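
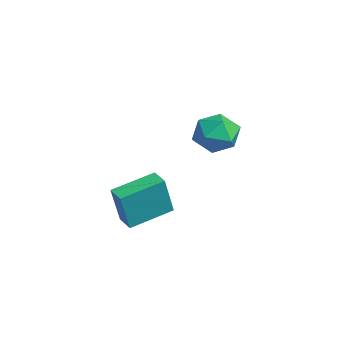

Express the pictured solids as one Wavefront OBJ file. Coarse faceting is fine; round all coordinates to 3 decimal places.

v -2.423 4.093 -1.682
v -1.328 4.017 -2.261
v -1.952 2.483 -0.579
v -0.857 2.407 -1.158
v -1.085 3.349 -0.383
v -1.377 4.344 -1.065
v -1.903 2.156 -1.775
v -2.195 3.151 -2.457
v -1.007 2.82 -2.318
v -0.501 3.557 -1.458
v -2.779 2.943 -1.382
v -2.273 3.68 -0.522
v 2.361 -2.647 -3.834
v 2.643 -3.146 -1.772
v 2.044 -0.551 -3.284
v 2.327 -1.05 -1.222
v 3.253 -2.49 -3.918
v 3.536 -2.989 -1.856
v 2.937 -0.394 -3.368
v 3.219 -0.893 -1.306
f 1 12 6
f 1 6 2
f 1 2 8
f 1 8 11
f 1 11 12
f 2 6 10
f 6 12 5
f 12 11 3
f 11 8 7
f 8 2 9
f 4 10 5
f 4 5 3
f 4 3 7
f 4 7 9
f 4 9 10
f 5 10 6
f 3 5 12
f 7 3 11
f 9 7 8
f 10 9 2
f 14 16 13
f 17 14 13
f 13 16 15
f 15 17 13
f 14 20 16
f 18 14 17
f 18 20 14
f 16 20 15
f 19 17 15
f 15 20 19
f 19 18 17
f 20 18 19



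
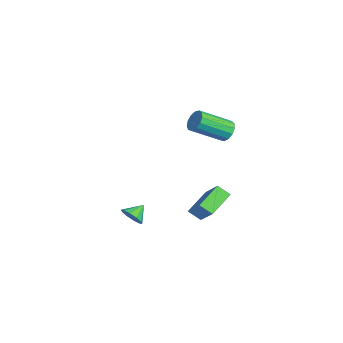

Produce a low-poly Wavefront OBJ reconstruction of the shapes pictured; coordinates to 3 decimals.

v -2.214 2.71 3.226
v -1.721 2.489 2.735
v -1.432 0.67 3.843
v -1.926 0.89 4.334
v -1.513 2.698 3.023
v -1.224 0.878 4.131
v -1.528 2.91 3.375
v -1.24 1.09 4.483
v -1.761 3.058 3.68
v -1.472 1.239 4.788
v -2.138 3.096 3.841
v -1.849 1.277 4.949
v -2.539 3.012 3.806
v -2.25 1.192 4.914
v -2.837 2.831 3.587
v -2.548 1.011 4.695
v -2.937 2.612 3.254
v -2.649 0.792 4.362
v -2.808 2.424 2.912
v -2.519 0.605 4.02
v -2.49 2.327 2.669
v -2.202 0.507 3.777
v -2.085 2.351 2.603
v -1.796 0.532 3.711
v -3.241 0.713 -3.692
v -4.344 1.871 -2.888
v -2.925 1.401 -4.249
v -4.028 2.559 -3.445
v -1.752 1.161 -2.295
v -2.855 2.319 -1.491
v -1.436 1.849 -2.852
v -2.539 3.007 -2.048
v -1.541 -2.608 -2.81
v -0.955 -2.144 -2.875
v -2.059 -1.872 -2.23
v -1.241 -2.064 -3.231
v -1.642 -2.193 -3.426
v -2.004 -2.479 -3.386
v -2.189 -2.815 -3.126
v -2.127 -3.072 -2.745
v -1.841 -3.151 -2.388
v -1.44 -3.023 -2.193
v -1.078 -2.736 -2.233
v -0.893 -2.4 -2.494
f 2 1 5
f 2 5 3
f 3 5 6
f 3 6 4
f 5 1 7
f 5 7 6
f 6 7 8
f 6 8 4
f 7 1 9
f 7 9 8
f 8 9 10
f 8 10 4
f 9 1 11
f 9 11 10
f 10 11 12
f 10 12 4
f 11 1 13
f 11 13 12
f 12 13 14
f 12 14 4
f 13 1 15
f 13 15 14
f 14 15 16
f 14 16 4
f 15 1 17
f 15 17 16
f 16 17 18
f 16 18 4
f 17 1 19
f 17 19 18
f 18 19 20
f 18 20 4
f 19 1 21
f 19 21 20
f 20 21 22
f 20 22 4
f 21 1 23
f 21 23 22
f 22 23 24
f 22 24 4
f 23 1 2
f 23 2 24
f 24 2 3
f 24 3 4
f 26 28 25
f 29 26 25
f 25 28 27
f 27 29 25
f 26 32 28
f 30 26 29
f 30 32 26
f 28 32 27
f 31 29 27
f 27 32 31
f 31 30 29
f 32 30 31
f 34 33 36
f 34 36 35
f 36 33 37
f 36 37 35
f 37 33 38
f 37 38 35
f 38 33 39
f 38 39 35
f 39 33 40
f 39 40 35
f 40 33 41
f 40 41 35
f 41 33 42
f 41 42 35
f 42 33 43
f 42 43 35
f 43 33 44
f 43 44 35
f 44 33 34
f 44 34 35



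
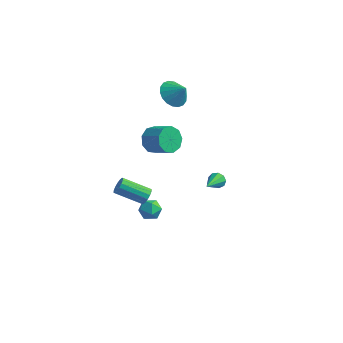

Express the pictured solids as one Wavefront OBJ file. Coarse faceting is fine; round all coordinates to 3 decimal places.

v -0.538 0.047 0.913
v -0.171 -0.233 0.141
v 1.045 -0.387 0.774
v 0.678 -0.107 1.547
v -0.119 0.378 0.189
v 1.098 0.224 0.823
v -0.262 0.835 0.576
v 0.954 0.681 1.21
v -0.535 0.923 1.121
v 0.681 0.768 1.755
v -0.809 0.601 1.569
v 0.407 0.447 2.202
v -0.957 0.02 1.709
v 0.26 -0.134 2.343
v -0.908 -0.548 1.478
v 0.308 -0.703 2.111
v -0.686 -0.838 0.982
v 0.53 -0.992 1.615
v -0.395 -0.713 0.454
v 0.821 -0.868 1.087
v -1.66 3.932 1.846
v -1.05 3.489 1.236
v -0.82 3.948 2.674
v -0.979 3.907 1.156
v -1.043 4.33 1.212
v -1.229 4.674 1.394
v -1.501 4.871 1.666
v -1.804 4.883 1.973
v -2.079 4.705 2.255
v -2.27 4.375 2.456
v -2.341 3.957 2.536
v -2.277 3.534 2.479
v -2.091 3.189 2.297
v -1.819 2.992 2.026
v -1.516 2.981 1.719
v -1.241 3.158 1.437
v 1.153 -3.256 -0.886
v 1.477 -3.435 -0.48
v 0.091 -4.102 0.333
v -0.233 -3.924 -0.074
v 1.398 -3.173 -0.401
v 0.012 -3.841 0.412
v 1.252 -2.934 -0.452
v -0.134 -3.601 0.361
v 1.08 -2.781 -0.62
v -0.306 -3.448 0.193
v 0.928 -2.755 -0.859
v -0.458 -3.423 -0.046
v 0.836 -2.864 -1.105
v -0.55 -3.531 -0.292
v 0.829 -3.078 -1.293
v -0.557 -3.745 -0.48
v 0.908 -3.339 -1.372
v -0.478 -4.007 -0.559
v 1.054 -3.579 -1.321
v -0.332 -4.246 -0.508
v 1.226 -3.732 -1.153
v -0.16 -4.399 -0.34
v 1.378 -3.757 -0.914
v -0.008 -4.425 -0.101
v 1.47 -3.649 -0.668
v 0.084 -4.316 0.145
v 3.503 0.193 -0.927
v 3.723 0.04 -1.384
v 3.697 -1.233 -0.353
v 3.978 0.165 -1.159
v 4.011 0.304 -0.825
v 3.806 0.391 -0.539
v 3.459 0.385 -0.435
v 3.132 0.29 -0.56
v 2.979 0.15 -0.857
v 3.071 0.03 -1.187
v 3.365 -0.014 -1.395
v -0.428 -1.216 -3.476
v 0.136 -0.731 -3.545
v 0.064 -1.909 -4.335
v 0.628 -1.424 -4.404
v 0.563 -1.835 -3.784
v 0.259 -1.407 -3.254
v -0.059 -1.233 -4.626
v -0.363 -0.805 -4.096
v 0.364 -0.741 -4.256
v 0.748 -1.114 -3.735
v -0.548 -1.526 -4.145
v -0.164 -1.899 -3.624
f 2 1 5
f 2 5 3
f 3 5 6
f 3 6 4
f 5 1 7
f 5 7 6
f 6 7 8
f 6 8 4
f 7 1 9
f 7 9 8
f 8 9 10
f 8 10 4
f 9 1 11
f 9 11 10
f 10 11 12
f 10 12 4
f 11 1 13
f 11 13 12
f 12 13 14
f 12 14 4
f 13 1 15
f 13 15 14
f 14 15 16
f 14 16 4
f 15 1 17
f 15 17 16
f 16 17 18
f 16 18 4
f 17 1 19
f 17 19 18
f 18 19 20
f 18 20 4
f 19 1 2
f 19 2 20
f 20 2 3
f 20 3 4
f 22 21 24
f 22 24 23
f 24 21 25
f 24 25 23
f 25 21 26
f 25 26 23
f 26 21 27
f 26 27 23
f 27 21 28
f 27 28 23
f 28 21 29
f 28 29 23
f 29 21 30
f 29 30 23
f 30 21 31
f 30 31 23
f 31 21 32
f 31 32 23
f 32 21 33
f 32 33 23
f 33 21 34
f 33 34 23
f 34 21 35
f 34 35 23
f 35 21 36
f 35 36 23
f 36 21 22
f 36 22 23
f 38 37 41
f 38 41 39
f 39 41 42
f 39 42 40
f 41 37 43
f 41 43 42
f 42 43 44
f 42 44 40
f 43 37 45
f 43 45 44
f 44 45 46
f 44 46 40
f 45 37 47
f 45 47 46
f 46 47 48
f 46 48 40
f 47 37 49
f 47 49 48
f 48 49 50
f 48 50 40
f 49 37 51
f 49 51 50
f 50 51 52
f 50 52 40
f 51 37 53
f 51 53 52
f 52 53 54
f 52 54 40
f 53 37 55
f 53 55 54
f 54 55 56
f 54 56 40
f 55 37 57
f 55 57 56
f 56 57 58
f 56 58 40
f 57 37 59
f 57 59 58
f 58 59 60
f 58 60 40
f 59 37 61
f 59 61 60
f 60 61 62
f 60 62 40
f 61 37 38
f 61 38 62
f 62 38 39
f 62 39 40
f 64 63 66
f 64 66 65
f 66 63 67
f 66 67 65
f 67 63 68
f 67 68 65
f 68 63 69
f 68 69 65
f 69 63 70
f 69 70 65
f 70 63 71
f 70 71 65
f 71 63 72
f 71 72 65
f 72 63 73
f 72 73 65
f 73 63 64
f 73 64 65
f 74 85 79
f 74 79 75
f 74 75 81
f 74 81 84
f 74 84 85
f 75 79 83
f 79 85 78
f 85 84 76
f 84 81 80
f 81 75 82
f 77 83 78
f 77 78 76
f 77 76 80
f 77 80 82
f 77 82 83
f 78 83 79
f 76 78 85
f 80 76 84
f 82 80 81
f 83 82 75



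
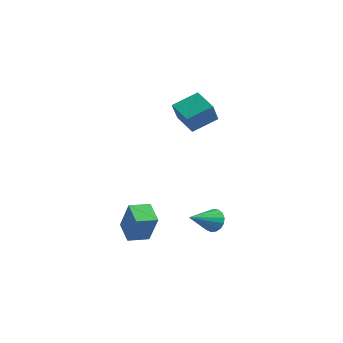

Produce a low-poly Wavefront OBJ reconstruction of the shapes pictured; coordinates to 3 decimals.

v 3.787 1.916 -4.289
v 4.257 1.695 -4.884
v 3.833 0.184 -3.611
v 4.498 1.807 -4.615
v 4.576 1.943 -4.272
v 4.474 2.074 -3.932
v 4.214 2.168 -3.674
v 3.856 2.204 -3.557
v 3.483 2.174 -3.607
v 3.179 2.085 -3.814
v 3.014 1.958 -4.129
v 3.027 1.82 -4.481
v 3.213 1.705 -4.789
v 3.531 1.637 -4.983
v 3.908 1.634 -5.017
v 2.227 -2.628 -5.047
v 1.094 -2.217 -4.355
v 2.598 -1.479 -5.123
v 1.465 -1.068 -4.431
v 3.215 -2.832 -3.309
v 2.082 -2.421 -2.617
v 3.586 -1.683 -3.385
v 2.453 -1.272 -2.693
v -0.83 3.313 1.719
v -0.334 4.729 2.496
v 0.53 3.218 1.024
v 1.026 4.634 1.8
v -0.266 2.446 2.94
v 0.23 3.862 3.716
v 1.094 2.351 2.244
v 1.59 3.767 3.021
f 2 1 4
f 2 4 3
f 4 1 5
f 4 5 3
f 5 1 6
f 5 6 3
f 6 1 7
f 6 7 3
f 7 1 8
f 7 8 3
f 8 1 9
f 8 9 3
f 9 1 10
f 9 10 3
f 10 1 11
f 10 11 3
f 11 1 12
f 11 12 3
f 12 1 13
f 12 13 3
f 13 1 14
f 13 14 3
f 14 1 15
f 14 15 3
f 15 1 2
f 15 2 3
f 17 19 16
f 20 17 16
f 16 19 18
f 18 20 16
f 17 23 19
f 21 17 20
f 21 23 17
f 19 23 18
f 22 20 18
f 18 23 22
f 22 21 20
f 23 21 22
f 25 27 24
f 28 25 24
f 24 27 26
f 26 28 24
f 25 31 27
f 29 25 28
f 29 31 25
f 27 31 26
f 30 28 26
f 26 31 30
f 30 29 28
f 31 29 30



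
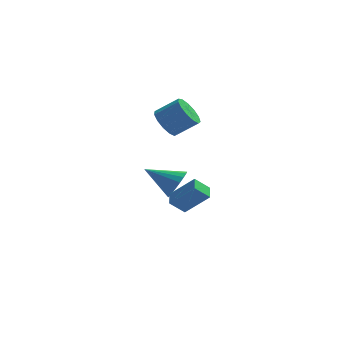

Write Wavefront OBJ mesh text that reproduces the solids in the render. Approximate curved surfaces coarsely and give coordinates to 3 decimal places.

v -2.728 1.964 1.681
v -2.238 1.467 1.066
v -1.062 1.539 1.945
v -1.552 2.036 2.559
v -2.172 1.97 0.935
v -0.995 2.042 1.814
v -2.282 2.471 1.042
v -1.105 2.543 1.92
v -2.533 2.811 1.35
v -1.357 2.883 2.229
v -2.847 2.883 1.764
v -1.671 2.955 2.643
v -3.123 2.662 2.151
v -1.947 2.734 3.03
v -3.273 2.22 2.389
v -2.097 2.292 3.268
v -3.251 1.697 2.402
v -2.075 1.769 3.281
v -3.062 1.258 2.186
v -1.886 1.33 3.064
v -2.768 1.044 1.809
v -1.592 1.116 2.688
v -2.461 1.122 1.392
v -1.284 1.194 2.27
v -2.212 3.355 -3.354
v -1.877 2.905 -2.587
v -3.928 3.625 -2.446
v -1.774 3.308 -2.512
v -1.758 3.721 -2.604
v -1.831 4.061 -2.844
v -1.98 4.261 -3.185
v -2.175 4.282 -3.56
v -2.378 4.119 -3.894
v -2.547 3.805 -4.121
v -2.65 3.402 -4.196
v -2.666 2.99 -4.104
v -2.593 2.65 -3.864
v -2.444 2.449 -3.523
v -2.249 2.429 -3.148
v -2.046 2.591 -2.814
v -2.117 -3.678 -0.91
v -0.931 -3.893 0.261
v -2.162 -2.872 -0.716
v -0.977 -3.088 0.455
v -1.403 -3.472 -1.595
v -0.218 -3.688 -0.424
v -1.449 -2.667 -1.401
v -0.263 -2.882 -0.23
f 2 1 5
f 2 5 3
f 3 5 6
f 3 6 4
f 5 1 7
f 5 7 6
f 6 7 8
f 6 8 4
f 7 1 9
f 7 9 8
f 8 9 10
f 8 10 4
f 9 1 11
f 9 11 10
f 10 11 12
f 10 12 4
f 11 1 13
f 11 13 12
f 12 13 14
f 12 14 4
f 13 1 15
f 13 15 14
f 14 15 16
f 14 16 4
f 15 1 17
f 15 17 16
f 16 17 18
f 16 18 4
f 17 1 19
f 17 19 18
f 18 19 20
f 18 20 4
f 19 1 21
f 19 21 20
f 20 21 22
f 20 22 4
f 21 1 23
f 21 23 22
f 22 23 24
f 22 24 4
f 23 1 2
f 23 2 24
f 24 2 3
f 24 3 4
f 26 25 28
f 26 28 27
f 28 25 29
f 28 29 27
f 29 25 30
f 29 30 27
f 30 25 31
f 30 31 27
f 31 25 32
f 31 32 27
f 32 25 33
f 32 33 27
f 33 25 34
f 33 34 27
f 34 25 35
f 34 35 27
f 35 25 36
f 35 36 27
f 36 25 37
f 36 37 27
f 37 25 38
f 37 38 27
f 38 25 39
f 38 39 27
f 39 25 40
f 39 40 27
f 40 25 26
f 40 26 27
f 42 44 41
f 45 42 41
f 41 44 43
f 43 45 41
f 42 48 44
f 46 42 45
f 46 48 42
f 44 48 43
f 47 45 43
f 43 48 47
f 47 46 45
f 48 46 47



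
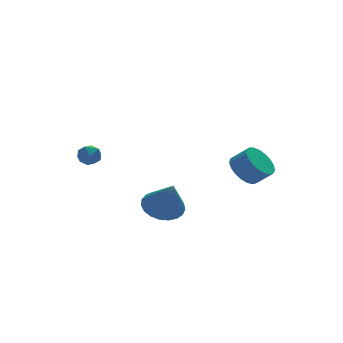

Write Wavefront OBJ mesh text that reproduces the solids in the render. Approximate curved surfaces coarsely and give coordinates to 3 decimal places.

v -1.898 -1.885 -1.499
v -1.194 -2.527 -1.915
v -1.782 -2.855 0.199
v -0.944 -2.214 -1.753
v -0.86 -1.843 -1.546
v -0.955 -1.48 -1.332
v -1.213 -1.186 -1.147
v -1.589 -1.013 -1.022
v -2.019 -0.991 -0.981
v -2.428 -1.124 -1.028
v -2.745 -1.388 -1.158
v -2.916 -1.738 -1.346
v -2.911 -2.113 -1.561
v -2.73 -2.449 -1.765
v -2.406 -2.687 -1.923
v -1.994 -2.786 -2.008
v -1.565 -2.73 -2.005
v -3.288 3.96 0.193
v -2.896 3.664 -0.298
v -4.184 3.396 -0.182
v -3.792 3.1 -0.673
v -3.697 2.933 -0.006
v -3.144 3.281 0.226
v -3.936 3.779 -0.706
v -3.383 4.127 -0.474
v -3.297 3.552 -0.853
v -3.15 3.03 -0.421
v -3.93 4.03 -0.059
v -3.783 3.508 0.373
v 2.31 -1.428 -0.16
v 2.726 -1.93 -0.851
v 3.346 -2.434 -0.11
v 2.93 -1.932 0.58
v 2.959 -1.612 -0.829
v 3.579 -2.116 -0.089
v 3.079 -1.262 -0.692
v 3.7 -1.766 0.049
v 3.067 -0.94 -0.463
v 3.687 -1.444 0.278
v 2.923 -0.703 -0.181
v 3.544 -1.207 0.559
v 2.674 -0.591 0.104
v 3.295 -1.095 0.845
v 2.361 -0.624 0.343
v 2.982 -1.128 1.084
v 2.04 -0.796 0.496
v 2.661 -1.3 1.236
v 1.765 -1.077 0.535
v 2.386 -1.581 1.275
v 1.585 -1.419 0.453
v 2.205 -1.923 1.194
v 1.529 -1.762 0.266
v 2.15 -2.266 1.007
v 1.609 -2.048 0.005
v 2.23 -2.552 0.746
v 1.81 -2.226 -0.285
v 2.431 -2.73 0.456
v 2.097 -2.266 -0.553
v 2.718 -2.771 0.188
v 2.421 -2.162 -0.753
v 3.042 -2.666 -0.013
f 2 1 4
f 2 4 3
f 4 1 5
f 4 5 3
f 5 1 6
f 5 6 3
f 6 1 7
f 6 7 3
f 7 1 8
f 7 8 3
f 8 1 9
f 8 9 3
f 9 1 10
f 9 10 3
f 10 1 11
f 10 11 3
f 11 1 12
f 11 12 3
f 12 1 13
f 12 13 3
f 13 1 14
f 13 14 3
f 14 1 15
f 14 15 3
f 15 1 16
f 15 16 3
f 16 1 17
f 16 17 3
f 17 1 2
f 17 2 3
f 18 29 23
f 18 23 19
f 18 19 25
f 18 25 28
f 18 28 29
f 19 23 27
f 23 29 22
f 29 28 20
f 28 25 24
f 25 19 26
f 21 27 22
f 21 22 20
f 21 20 24
f 21 24 26
f 21 26 27
f 22 27 23
f 20 22 29
f 24 20 28
f 26 24 25
f 27 26 19
f 31 30 34
f 31 34 32
f 32 34 35
f 32 35 33
f 34 30 36
f 34 36 35
f 35 36 37
f 35 37 33
f 36 30 38
f 36 38 37
f 37 38 39
f 37 39 33
f 38 30 40
f 38 40 39
f 39 40 41
f 39 41 33
f 40 30 42
f 40 42 41
f 41 42 43
f 41 43 33
f 42 30 44
f 42 44 43
f 43 44 45
f 43 45 33
f 44 30 46
f 44 46 45
f 45 46 47
f 45 47 33
f 46 30 48
f 46 48 47
f 47 48 49
f 47 49 33
f 48 30 50
f 48 50 49
f 49 50 51
f 49 51 33
f 50 30 52
f 50 52 51
f 51 52 53
f 51 53 33
f 52 30 54
f 52 54 53
f 53 54 55
f 53 55 33
f 54 30 56
f 54 56 55
f 55 56 57
f 55 57 33
f 56 30 58
f 56 58 57
f 57 58 59
f 57 59 33
f 58 30 60
f 58 60 59
f 59 60 61
f 59 61 33
f 60 30 31
f 60 31 61
f 61 31 32
f 61 32 33



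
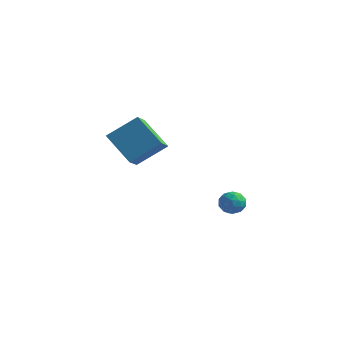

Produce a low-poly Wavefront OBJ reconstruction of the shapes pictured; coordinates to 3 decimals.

v -3.844 -2.099 3.012
v -3.572 -3.151 3.688
v -2.745 -1.131 4.076
v -2.473 -2.184 4.751
v -2.367 -2.476 1.829
v -2.095 -3.529 2.504
v -1.268 -1.509 2.892
v -0.996 -2.561 3.568
v -0.419 3.266 -2.868
v 0.043 3.418 -2.33
v -0.443 2.142 -2.53
v 0.019 2.294 -1.992
v -0.66 2.549 -1.97
v -0.645 3.243 -2.179
v 0.245 2.317 -2.681
v 0.26 3.011 -2.89
v 0.453 2.831 -2.214
v -0.106 2.975 -1.775
v -0.294 2.585 -3.085
v -0.853 2.729 -2.646
v -0.186 3.441 -2.628
v -0.214 2.119 -2.232
v -0.613 2.269 -2.219
v -0.341 2.358 -1.902
v -0.591 3.338 -2.54
v -0.319 3.427 -2.223
v -0.732 2.916 -2.012
v -0.081 2.133 -2.637
v 0.191 2.222 -2.32
v -0.059 3.202 -2.958
v 0.213 3.291 -2.641
v 0.332 2.644 -2.848
v 0.327 3.185 -2.244
v 0.313 2.525 -2.046
v 0.446 2.538 -2.451
v 0.454 2.946 -2.573
v -0.002 3.27 -1.986
v -0.016 2.609 -1.788
v -0.415 2.758 -1.775
v -0.406 3.167 -1.897
v 0.239 2.925 -1.918
v -0.384 2.951 -3.072
v -0.398 2.29 -2.874
v 0.006 2.393 -2.963
v 0.015 2.802 -3.085
v -0.713 3.035 -2.814
v -0.727 2.375 -2.616
v -0.854 2.614 -2.287
v -0.846 3.022 -2.409
v -0.639 2.635 -2.942
f 2 4 1
f 5 2 1
f 1 4 3
f 3 5 1
f 2 8 4
f 6 2 5
f 6 8 2
f 4 8 3
f 7 5 3
f 3 8 7
f 7 6 5
f 8 6 7
f 9 46 25
f 46 20 49
f 25 49 14
f 46 49 25
f 9 25 21
f 25 14 26
f 21 26 10
f 25 26 21
f 9 21 30
f 21 10 31
f 30 31 16
f 21 31 30
f 9 30 42
f 30 16 45
f 42 45 19
f 30 45 42
f 9 42 46
f 42 19 50
f 46 50 20
f 42 50 46
f 10 26 37
f 26 14 40
f 37 40 18
f 26 40 37
f 14 49 27
f 49 20 48
f 27 48 13
f 49 48 27
f 20 50 47
f 50 19 43
f 47 43 11
f 50 43 47
f 19 45 44
f 45 16 32
f 44 32 15
f 45 32 44
f 16 31 36
f 31 10 33
f 36 33 17
f 31 33 36
f 12 38 24
f 38 18 39
f 24 39 13
f 38 39 24
f 12 24 22
f 24 13 23
f 22 23 11
f 24 23 22
f 12 22 29
f 22 11 28
f 29 28 15
f 22 28 29
f 12 29 34
f 29 15 35
f 34 35 17
f 29 35 34
f 12 34 38
f 34 17 41
f 38 41 18
f 34 41 38
f 13 39 27
f 39 18 40
f 27 40 14
f 39 40 27
f 11 23 47
f 23 13 48
f 47 48 20
f 23 48 47
f 15 28 44
f 28 11 43
f 44 43 19
f 28 43 44
f 17 35 36
f 35 15 32
f 36 32 16
f 35 32 36
f 18 41 37
f 41 17 33
f 37 33 10
f 41 33 37



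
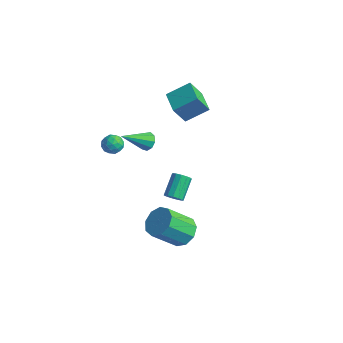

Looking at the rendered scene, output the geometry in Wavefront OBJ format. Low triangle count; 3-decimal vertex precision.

v -3.476 1.419 2.736
v -3.74 0.718 4.024
v -2.706 2.548 3.508
v -2.969 1.847 4.796
v -2.231 0.673 2.584
v -2.494 -0.028 3.872
v -1.46 1.802 3.356
v -1.724 1.101 4.644
v -0.229 -2.431 -0.784
v 0.233 -2.136 -0.941
v -0.189 -1.014 -0.073
v -0.651 -1.309 0.084
v 0.002 -2.061 -1.151
v -0.42 -0.939 -0.283
v -0.303 -2.103 -1.244
v -0.724 -0.981 -0.376
v -0.584 -2.249 -1.191
v -1.005 -1.127 -0.324
v -0.752 -2.453 -1.009
v -1.174 -1.331 -0.142
v -0.755 -2.65 -0.756
v -1.176 -1.528 0.112
v -0.59 -2.778 -0.511
v -1.012 -1.655 0.357
v -0.311 -2.795 -0.353
v -0.733 -1.673 0.515
v -0.006 -2.697 -0.332
v -0.428 -1.574 0.536
v 0.228 -2.514 -0.454
v -0.193 -1.392 0.414
v 0.317 -2.306 -0.681
v -0.104 -1.183 0.187
v -1.998 -2.594 3.24
v -1.669 -2.979 2.9
v -2.542 -4.066 4.38
v -1.435 -2.825 3.209
v -1.464 -2.564 3.533
v -1.744 -2.316 3.719
v -2.142 -2.199 3.681
v -2.473 -2.266 3.437
v -2.582 -2.487 3.1
v -2.418 -2.758 2.828
v -2.057 -2.952 2.749
v 0.276 -2.196 -3.775
v 0.933 -1.809 -3.144
v 0.262 -3.096 -1.654
v -0.396 -3.484 -2.285
v 0.349 -1.466 -3.111
v -0.322 -2.753 -1.621
v -0.268 -1.465 -3.388
v -0.939 -2.752 -1.898
v -0.632 -1.806 -3.846
v -1.303 -3.094 -2.357
v -0.57 -2.33 -4.271
v -1.241 -3.617 -2.782
v -0.113 -2.791 -4.464
v -0.784 -4.078 -2.974
v 0.526 -2.974 -4.334
v -0.145 -4.261 -2.844
v 1.048 -2.793 -3.943
v 0.376 -4.08 -2.453
v 1.208 -2.333 -3.473
v 0.537 -3.62 -1.983
v -3.894 -3.534 3.133
v -3.474 -3.346 2.656
v -3.306 -4.414 3.304
v -2.886 -4.226 2.827
v -2.916 -3.886 3.395
v -3.279 -3.342 3.289
v -3.501 -4.418 2.671
v -3.864 -3.874 2.565
v -3.231 -3.893 2.37
v -2.87 -3.564 2.818
v -3.91 -4.196 3.142
v -3.549 -3.867 3.59
v -3.735 -3.363 2.879
v -3.045 -4.397 3.081
v -3.062 -4.197 3.414
v -2.815 -4.087 3.134
v -3.621 -3.36 3.252
v -3.374 -3.25 2.971
v -3.046 -3.568 3.405
v -3.406 -4.51 2.989
v -3.159 -4.4 2.708
v -3.965 -3.673 2.826
v -3.718 -3.563 2.546
v -3.734 -4.192 2.555
v -3.346 -3.574 2.431
v -3.001 -4.091 2.532
v -3.362 -4.203 2.44
v -3.576 -3.884 2.378
v -3.133 -3.381 2.694
v -2.788 -3.898 2.795
v -2.805 -3.698 3.128
v -3.019 -3.378 3.066
v -2.991 -3.702 2.526
v -3.992 -3.862 3.165
v -3.647 -4.379 3.266
v -3.761 -4.382 2.894
v -3.975 -4.062 2.832
v -3.779 -3.669 3.428
v -3.434 -4.186 3.529
v -3.204 -3.876 3.582
v -3.418 -3.557 3.52
v -3.789 -4.058 3.434
f 2 4 1
f 5 2 1
f 1 4 3
f 3 5 1
f 2 8 4
f 6 2 5
f 6 8 2
f 4 8 3
f 7 5 3
f 3 8 7
f 7 6 5
f 8 6 7
f 10 9 13
f 10 13 11
f 11 13 14
f 11 14 12
f 13 9 15
f 13 15 14
f 14 15 16
f 14 16 12
f 15 9 17
f 15 17 16
f 16 17 18
f 16 18 12
f 17 9 19
f 17 19 18
f 18 19 20
f 18 20 12
f 19 9 21
f 19 21 20
f 20 21 22
f 20 22 12
f 21 9 23
f 21 23 22
f 22 23 24
f 22 24 12
f 23 9 25
f 23 25 24
f 24 25 26
f 24 26 12
f 25 9 27
f 25 27 26
f 26 27 28
f 26 28 12
f 27 9 29
f 27 29 28
f 28 29 30
f 28 30 12
f 29 9 31
f 29 31 30
f 30 31 32
f 30 32 12
f 31 9 10
f 31 10 32
f 32 10 11
f 32 11 12
f 34 33 36
f 34 36 35
f 36 33 37
f 36 37 35
f 37 33 38
f 37 38 35
f 38 33 39
f 38 39 35
f 39 33 40
f 39 40 35
f 40 33 41
f 40 41 35
f 41 33 42
f 41 42 35
f 42 33 43
f 42 43 35
f 43 33 34
f 43 34 35
f 45 44 48
f 45 48 46
f 46 48 49
f 46 49 47
f 48 44 50
f 48 50 49
f 49 50 51
f 49 51 47
f 50 44 52
f 50 52 51
f 51 52 53
f 51 53 47
f 52 44 54
f 52 54 53
f 53 54 55
f 53 55 47
f 54 44 56
f 54 56 55
f 55 56 57
f 55 57 47
f 56 44 58
f 56 58 57
f 57 58 59
f 57 59 47
f 58 44 60
f 58 60 59
f 59 60 61
f 59 61 47
f 60 44 62
f 60 62 61
f 61 62 63
f 61 63 47
f 62 44 45
f 62 45 63
f 63 45 46
f 63 46 47
f 64 101 80
f 101 75 104
f 80 104 69
f 101 104 80
f 64 80 76
f 80 69 81
f 76 81 65
f 80 81 76
f 64 76 85
f 76 65 86
f 85 86 71
f 76 86 85
f 64 85 97
f 85 71 100
f 97 100 74
f 85 100 97
f 64 97 101
f 97 74 105
f 101 105 75
f 97 105 101
f 65 81 92
f 81 69 95
f 92 95 73
f 81 95 92
f 69 104 82
f 104 75 103
f 82 103 68
f 104 103 82
f 75 105 102
f 105 74 98
f 102 98 66
f 105 98 102
f 74 100 99
f 100 71 87
f 99 87 70
f 100 87 99
f 71 86 91
f 86 65 88
f 91 88 72
f 86 88 91
f 67 93 79
f 93 73 94
f 79 94 68
f 93 94 79
f 67 79 77
f 79 68 78
f 77 78 66
f 79 78 77
f 67 77 84
f 77 66 83
f 84 83 70
f 77 83 84
f 67 84 89
f 84 70 90
f 89 90 72
f 84 90 89
f 67 89 93
f 89 72 96
f 93 96 73
f 89 96 93
f 68 94 82
f 94 73 95
f 82 95 69
f 94 95 82
f 66 78 102
f 78 68 103
f 102 103 75
f 78 103 102
f 70 83 99
f 83 66 98
f 99 98 74
f 83 98 99
f 72 90 91
f 90 70 87
f 91 87 71
f 90 87 91
f 73 96 92
f 96 72 88
f 92 88 65
f 96 88 92



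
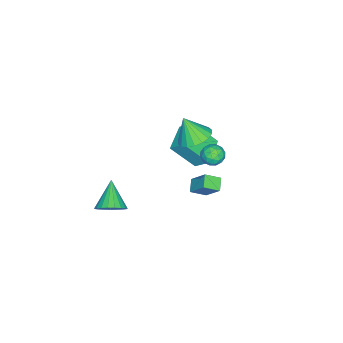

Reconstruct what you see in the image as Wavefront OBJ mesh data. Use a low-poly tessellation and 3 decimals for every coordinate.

v -1.289 0.445 -3.937
v -0.99 1.415 -2.778
v -1.828 1.209 -4.437
v -1.529 2.178 -3.278
v -0.551 0.702 -4.342
v -0.252 1.671 -3.183
v -1.09 1.465 -4.842
v -0.791 2.435 -3.683
v 4.507 -1.708 -2.082
v 4.904 -1.261 -1.397
v 3.213 -2.312 -0.938
v 4.664 -1.001 -1.531
v 4.397 -0.864 -1.761
v 4.148 -0.872 -2.046
v 3.962 -1.025 -2.338
v 3.87 -1.296 -2.585
v 3.888 -1.639 -2.746
v 4.013 -1.993 -2.791
v 4.223 -2.298 -2.714
v 4.483 -2.501 -2.528
v 4.746 -2.567 -2.265
v 4.969 -2.484 -1.97
v 5.111 -2.267 -1.695
v 5.149 -1.954 -1.486
v 5.076 -1.598 -1.381
v 1.622 3.387 2.567
v 2.208 3.761 2.4
v 2.232 2.779 3.34
v 2.818 3.153 3.173
v 2.277 3.47 3.518
v 1.9 3.846 3.04
v 2.54 2.694 2.7
v 2.163 3.07 2.222
v 2.775 3.333 2.482
v 2.613 3.813 2.987
v 1.827 2.727 2.753
v 1.665 3.207 3.258
v 1.862 3.628 2.416
v 2.578 2.912 3.324
v 2.261 3.098 3.527
v 2.605 3.319 3.428
v 1.681 3.677 2.792
v 2.025 3.897 2.694
v 2.066 3.726 3.351
v 2.415 2.643 3.046
v 2.759 2.863 2.948
v 1.835 3.221 2.312
v 2.179 3.442 2.213
v 2.374 2.814 2.389
v 2.539 3.596 2.366
v 2.897 3.239 2.82
v 2.734 2.969 2.542
v 2.513 3.19 2.261
v 2.444 3.878 2.663
v 2.802 3.52 3.117
v 2.484 3.706 3.32
v 2.263 3.927 3.039
v 2.777 3.626 2.711
v 1.638 3.02 2.623
v 1.996 2.662 3.077
v 2.177 2.613 2.701
v 1.956 2.834 2.42
v 1.543 3.301 2.92
v 1.901 2.944 3.374
v 1.927 3.35 3.479
v 1.706 3.571 3.198
v 1.663 2.914 3.029
v 1.264 1.799 2.954
v 2.172 2.192 3.159
v 1.256 1.101 4.326
v 1.89 2.504 3.317
v 1.484 2.677 3.402
v 1.035 2.676 3.399
v 0.631 2.502 3.307
v 0.352 2.188 3.146
v 0.254 1.797 2.946
v 0.357 1.407 2.748
v 0.639 1.094 2.591
v 1.045 0.921 2.505
v 1.494 0.922 2.509
v 1.898 1.097 2.6
v 2.177 1.411 2.762
v 2.274 1.801 2.961
v -2.627 0.627 -1.806
v -2.153 -0.697 -0.274
v -2.59 1.479 -1.081
v -2.115 0.155 0.451
v -0.905 0.845 -2.151
v -0.43 -0.479 -0.619
v -0.867 1.697 -1.426
v -0.393 0.373 0.106
f 2 4 1
f 5 2 1
f 1 4 3
f 3 5 1
f 2 8 4
f 6 2 5
f 6 8 2
f 4 8 3
f 7 5 3
f 3 8 7
f 7 6 5
f 8 6 7
f 10 9 12
f 10 12 11
f 12 9 13
f 12 13 11
f 13 9 14
f 13 14 11
f 14 9 15
f 14 15 11
f 15 9 16
f 15 16 11
f 16 9 17
f 16 17 11
f 17 9 18
f 17 18 11
f 18 9 19
f 18 19 11
f 19 9 20
f 19 20 11
f 20 9 21
f 20 21 11
f 21 9 22
f 21 22 11
f 22 9 23
f 22 23 11
f 23 9 24
f 23 24 11
f 24 9 25
f 24 25 11
f 25 9 10
f 25 10 11
f 26 63 42
f 63 37 66
f 42 66 31
f 63 66 42
f 26 42 38
f 42 31 43
f 38 43 27
f 42 43 38
f 26 38 47
f 38 27 48
f 47 48 33
f 38 48 47
f 26 47 59
f 47 33 62
f 59 62 36
f 47 62 59
f 26 59 63
f 59 36 67
f 63 67 37
f 59 67 63
f 27 43 54
f 43 31 57
f 54 57 35
f 43 57 54
f 31 66 44
f 66 37 65
f 44 65 30
f 66 65 44
f 37 67 64
f 67 36 60
f 64 60 28
f 67 60 64
f 36 62 61
f 62 33 49
f 61 49 32
f 62 49 61
f 33 48 53
f 48 27 50
f 53 50 34
f 48 50 53
f 29 55 41
f 55 35 56
f 41 56 30
f 55 56 41
f 29 41 39
f 41 30 40
f 39 40 28
f 41 40 39
f 29 39 46
f 39 28 45
f 46 45 32
f 39 45 46
f 29 46 51
f 46 32 52
f 51 52 34
f 46 52 51
f 29 51 55
f 51 34 58
f 55 58 35
f 51 58 55
f 30 56 44
f 56 35 57
f 44 57 31
f 56 57 44
f 28 40 64
f 40 30 65
f 64 65 37
f 40 65 64
f 32 45 61
f 45 28 60
f 61 60 36
f 45 60 61
f 34 52 53
f 52 32 49
f 53 49 33
f 52 49 53
f 35 58 54
f 58 34 50
f 54 50 27
f 58 50 54
f 69 68 71
f 69 71 70
f 71 68 72
f 71 72 70
f 72 68 73
f 72 73 70
f 73 68 74
f 73 74 70
f 74 68 75
f 74 75 70
f 75 68 76
f 75 76 70
f 76 68 77
f 76 77 70
f 77 68 78
f 77 78 70
f 78 68 79
f 78 79 70
f 79 68 80
f 79 80 70
f 80 68 81
f 80 81 70
f 81 68 82
f 81 82 70
f 82 68 83
f 82 83 70
f 83 68 69
f 83 69 70
f 85 87 84
f 88 85 84
f 84 87 86
f 86 88 84
f 85 91 87
f 89 85 88
f 89 91 85
f 87 91 86
f 90 88 86
f 86 91 90
f 90 89 88
f 91 89 90



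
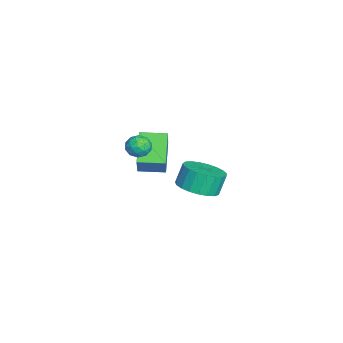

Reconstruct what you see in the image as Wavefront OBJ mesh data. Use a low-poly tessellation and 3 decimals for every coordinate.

v 1.858 1.664 -0.755
v 2.801 1.315 -0.335
v 2.445 1.666 0.756
v 1.502 2.016 0.335
v 2.899 1.745 -0.441
v 2.543 2.096 0.649
v 2.817 2.16 -0.602
v 2.46 2.511 0.489
v 2.569 2.49 -0.789
v 2.212 2.841 0.302
v 2.198 2.678 -0.971
v 1.842 3.029 0.12
v 1.768 2.69 -1.115
v 1.412 3.041 -0.024
v 1.354 2.524 -1.197
v 0.998 2.876 -0.106
v 1.027 2.211 -1.202
v 0.671 2.562 -0.112
v 0.844 1.802 -1.131
v 0.488 2.153 -0.04
v 0.836 1.37 -0.994
v 0.48 1.721 0.096
v 1.005 0.989 -0.817
v 0.649 1.34 0.274
v 1.321 0.724 -0.628
v 0.965 1.076 0.463
v 1.73 0.623 -0.462
v 1.374 0.974 0.629
v 2.162 0.701 -0.346
v 1.805 1.052 0.745
v 2.54 0.946 -0.301
v 2.184 1.297 0.79
v -3.742 -1.472 -3.632
v -5.262 -1.422 -2.443
v -3.729 -0.033 -3.676
v -5.248 0.018 -2.487
v -2.552 -1.438 -2.113
v -4.071 -1.387 -0.924
v -2.538 0.002 -2.157
v -4.058 0.052 -0.968
v -1.918 -1.089 0.236
v -1.673 -0.692 -0.292
v -1.087 -1.848 0.052
v -0.842 -1.451 -0.476
v -0.787 -1.225 0.189
v -1.301 -0.756 0.303
v -1.459 -1.784 -0.543
v -1.973 -1.315 -0.429
v -1.389 -1.122 -0.773
v -0.974 -0.776 -0.321
v -1.786 -1.764 0.081
v -1.371 -1.418 0.533
v -1.868 -0.824 -0.012
v -0.892 -1.716 -0.228
v -0.86 -1.583 0.163
v -0.715 -1.35 -0.147
v -1.65 -0.862 0.338
v -1.506 -0.629 0.027
v -0.985 -0.942 0.31
v -1.254 -1.911 -0.267
v -1.11 -1.678 -0.578
v -2.045 -1.19 -0.093
v -1.9 -0.957 -0.403
v -1.775 -1.598 -0.55
v -1.557 -0.843 -0.605
v -1.069 -1.289 -0.713
v -1.432 -1.485 -0.753
v -1.734 -1.209 -0.686
v -1.313 -0.64 -0.339
v -0.825 -1.086 -0.447
v -0.793 -0.953 -0.056
v -1.095 -0.678 0.011
v -1.147 -0.893 -0.622
v -1.935 -1.454 0.207
v -1.447 -1.9 0.099
v -1.665 -1.862 -0.251
v -1.967 -1.587 -0.184
v -1.691 -1.251 0.473
v -1.203 -1.697 0.365
v -1.026 -1.331 0.446
v -1.328 -1.055 0.513
v -1.613 -1.647 0.382
f 2 1 5
f 2 5 3
f 3 5 6
f 3 6 4
f 5 1 7
f 5 7 6
f 6 7 8
f 6 8 4
f 7 1 9
f 7 9 8
f 8 9 10
f 8 10 4
f 9 1 11
f 9 11 10
f 10 11 12
f 10 12 4
f 11 1 13
f 11 13 12
f 12 13 14
f 12 14 4
f 13 1 15
f 13 15 14
f 14 15 16
f 14 16 4
f 15 1 17
f 15 17 16
f 16 17 18
f 16 18 4
f 17 1 19
f 17 19 18
f 18 19 20
f 18 20 4
f 19 1 21
f 19 21 20
f 20 21 22
f 20 22 4
f 21 1 23
f 21 23 22
f 22 23 24
f 22 24 4
f 23 1 25
f 23 25 24
f 24 25 26
f 24 26 4
f 25 1 27
f 25 27 26
f 26 27 28
f 26 28 4
f 27 1 29
f 27 29 28
f 28 29 30
f 28 30 4
f 29 1 31
f 29 31 30
f 30 31 32
f 30 32 4
f 31 1 2
f 31 2 32
f 32 2 3
f 32 3 4
f 34 36 33
f 37 34 33
f 33 36 35
f 35 37 33
f 34 40 36
f 38 34 37
f 38 40 34
f 36 40 35
f 39 37 35
f 35 40 39
f 39 38 37
f 40 38 39
f 41 78 57
f 78 52 81
f 57 81 46
f 78 81 57
f 41 57 53
f 57 46 58
f 53 58 42
f 57 58 53
f 41 53 62
f 53 42 63
f 62 63 48
f 53 63 62
f 41 62 74
f 62 48 77
f 74 77 51
f 62 77 74
f 41 74 78
f 74 51 82
f 78 82 52
f 74 82 78
f 42 58 69
f 58 46 72
f 69 72 50
f 58 72 69
f 46 81 59
f 81 52 80
f 59 80 45
f 81 80 59
f 52 82 79
f 82 51 75
f 79 75 43
f 82 75 79
f 51 77 76
f 77 48 64
f 76 64 47
f 77 64 76
f 48 63 68
f 63 42 65
f 68 65 49
f 63 65 68
f 44 70 56
f 70 50 71
f 56 71 45
f 70 71 56
f 44 56 54
f 56 45 55
f 54 55 43
f 56 55 54
f 44 54 61
f 54 43 60
f 61 60 47
f 54 60 61
f 44 61 66
f 61 47 67
f 66 67 49
f 61 67 66
f 44 66 70
f 66 49 73
f 70 73 50
f 66 73 70
f 45 71 59
f 71 50 72
f 59 72 46
f 71 72 59
f 43 55 79
f 55 45 80
f 79 80 52
f 55 80 79
f 47 60 76
f 60 43 75
f 76 75 51
f 60 75 76
f 49 67 68
f 67 47 64
f 68 64 48
f 67 64 68
f 50 73 69
f 73 49 65
f 69 65 42
f 73 65 69



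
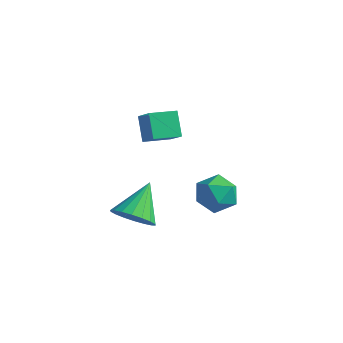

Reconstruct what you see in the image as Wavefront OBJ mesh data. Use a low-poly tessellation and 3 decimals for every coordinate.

v -2.679 -2.372 1.909
v -1.797 -2.748 2.679
v -2.059 -1.278 1.734
v -1.177 -1.654 2.504
v -2.023 -2.906 0.896
v -1.141 -3.282 1.666
v -1.403 -1.812 0.721
v -0.521 -2.188 1.491
v 0.352 0.477 -2.834
v 0.94 -0.296 -3.263
v -0.92 -0.644 -2.557
v -0.332 -1.417 -2.986
v -0.056 -0.996 -2.05
v 0.73 -0.303 -2.222
v -0.71 -0.637 -3.598
v 0.076 0.056 -3.77
v 0.284 -0.984 -3.735
v 0.688 -1.207 -2.778
v -0.668 0.267 -3.042
v -0.264 0.044 -2.085
v -2.025 -3.595 -3.547
v -1.013 -3.362 -3.607
v -2.295 -2.105 -2.273
v -1.198 -3.106 -3.945
v -1.547 -2.947 -4.205
v -1.99 -2.916 -4.334
v -2.44 -3.02 -4.308
v -2.808 -3.238 -4.131
v -3.021 -3.527 -3.838
v -3.037 -3.829 -3.488
v -2.852 -4.085 -3.15
v -2.503 -4.244 -2.89
v -2.06 -4.275 -2.76
v -1.61 -4.171 -2.787
v -1.242 -3.953 -2.964
v -1.029 -3.664 -3.256
f 2 4 1
f 5 2 1
f 1 4 3
f 3 5 1
f 2 8 4
f 6 2 5
f 6 8 2
f 4 8 3
f 7 5 3
f 3 8 7
f 7 6 5
f 8 6 7
f 9 20 14
f 9 14 10
f 9 10 16
f 9 16 19
f 9 19 20
f 10 14 18
f 14 20 13
f 20 19 11
f 19 16 15
f 16 10 17
f 12 18 13
f 12 13 11
f 12 11 15
f 12 15 17
f 12 17 18
f 13 18 14
f 11 13 20
f 15 11 19
f 17 15 16
f 18 17 10
f 22 21 24
f 22 24 23
f 24 21 25
f 24 25 23
f 25 21 26
f 25 26 23
f 26 21 27
f 26 27 23
f 27 21 28
f 27 28 23
f 28 21 29
f 28 29 23
f 29 21 30
f 29 30 23
f 30 21 31
f 30 31 23
f 31 21 32
f 31 32 23
f 32 21 33
f 32 33 23
f 33 21 34
f 33 34 23
f 34 21 35
f 34 35 23
f 35 21 36
f 35 36 23
f 36 21 22
f 36 22 23



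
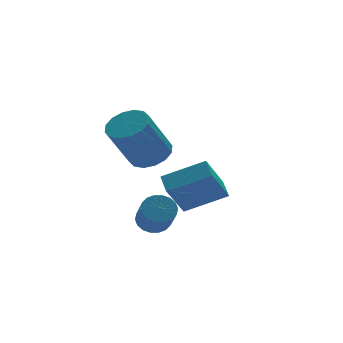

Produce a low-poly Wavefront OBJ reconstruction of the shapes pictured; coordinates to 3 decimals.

v -2.815 -1.729 -3.667
v -2.172 -1.943 -3.718
v -2.401 -2.865 -2.744
v -3.045 -2.651 -2.693
v -2.154 -1.726 -3.508
v -2.383 -2.647 -2.534
v -2.267 -1.509 -3.33
v -2.497 -2.431 -2.356
v -2.489 -1.336 -3.218
v -2.718 -2.258 -2.244
v -2.776 -1.241 -3.195
v -3.005 -2.162 -2.222
v -3.07 -1.242 -3.266
v -3.299 -2.164 -2.292
v -3.314 -1.34 -3.416
v -3.543 -2.262 -2.442
v -3.459 -1.515 -3.616
v -3.688 -2.437 -2.642
v -3.477 -1.733 -3.826
v -3.706 -2.654 -2.852
v -3.363 -1.949 -4.004
v -3.593 -2.871 -3.03
v -3.142 -2.122 -4.116
v -3.371 -3.044 -3.142
v -2.855 -2.218 -4.138
v -3.084 -3.139 -3.165
v -2.561 -2.216 -4.068
v -2.79 -3.138 -3.094
v -2.317 -2.118 -3.918
v -2.546 -3.04 -2.944
v -2.411 -0.736 -0.73
v -1.67 -0.625 -0.25
v -2.787 -0.933 1.549
v -3.529 -1.044 1.07
v -1.851 -0.203 -0.29
v -2.968 -0.511 1.509
v -2.182 0.076 -0.448
v -3.299 -0.232 1.351
v -2.574 0.138 -0.681
v -3.691 -0.17 1.118
v -2.923 -0.035 -0.927
v -4.04 -0.343 0.872
v -3.135 -0.395 -1.12
v -4.252 -0.704 0.679
v -3.153 -0.847 -1.209
v -4.27 -1.155 0.59
v -2.972 -1.269 -1.169
v -4.089 -1.577 0.63
v -2.641 -1.548 -1.011
v -3.758 -1.856 0.788
v -2.249 -1.61 -0.778
v -3.366 -1.918 1.021
v -1.9 -1.437 -0.532
v -3.017 -1.745 1.267
v -1.688 -1.076 -0.339
v -2.805 -1.385 1.46
v -0.317 0.572 -4.684
v -1.326 0.103 -3.205
v -0.112 1.426 -4.272
v -1.12 0.957 -2.794
v 1.24 -0.197 -3.866
v 0.232 -0.666 -2.388
v 1.446 0.657 -3.455
v 0.437 0.188 -1.976
f 2 1 5
f 2 5 3
f 3 5 6
f 3 6 4
f 5 1 7
f 5 7 6
f 6 7 8
f 6 8 4
f 7 1 9
f 7 9 8
f 8 9 10
f 8 10 4
f 9 1 11
f 9 11 10
f 10 11 12
f 10 12 4
f 11 1 13
f 11 13 12
f 12 13 14
f 12 14 4
f 13 1 15
f 13 15 14
f 14 15 16
f 14 16 4
f 15 1 17
f 15 17 16
f 16 17 18
f 16 18 4
f 17 1 19
f 17 19 18
f 18 19 20
f 18 20 4
f 19 1 21
f 19 21 20
f 20 21 22
f 20 22 4
f 21 1 23
f 21 23 22
f 22 23 24
f 22 24 4
f 23 1 25
f 23 25 24
f 24 25 26
f 24 26 4
f 25 1 27
f 25 27 26
f 26 27 28
f 26 28 4
f 27 1 29
f 27 29 28
f 28 29 30
f 28 30 4
f 29 1 2
f 29 2 30
f 30 2 3
f 30 3 4
f 32 31 35
f 32 35 33
f 33 35 36
f 33 36 34
f 35 31 37
f 35 37 36
f 36 37 38
f 36 38 34
f 37 31 39
f 37 39 38
f 38 39 40
f 38 40 34
f 39 31 41
f 39 41 40
f 40 41 42
f 40 42 34
f 41 31 43
f 41 43 42
f 42 43 44
f 42 44 34
f 43 31 45
f 43 45 44
f 44 45 46
f 44 46 34
f 45 31 47
f 45 47 46
f 46 47 48
f 46 48 34
f 47 31 49
f 47 49 48
f 48 49 50
f 48 50 34
f 49 31 51
f 49 51 50
f 50 51 52
f 50 52 34
f 51 31 53
f 51 53 52
f 52 53 54
f 52 54 34
f 53 31 55
f 53 55 54
f 54 55 56
f 54 56 34
f 55 31 32
f 55 32 56
f 56 32 33
f 56 33 34
f 58 60 57
f 61 58 57
f 57 60 59
f 59 61 57
f 58 64 60
f 62 58 61
f 62 64 58
f 60 64 59
f 63 61 59
f 59 64 63
f 63 62 61
f 64 62 63



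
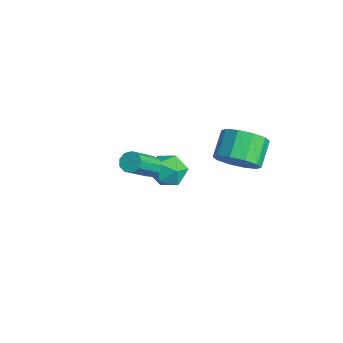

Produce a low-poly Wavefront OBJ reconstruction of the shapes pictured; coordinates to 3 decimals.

v 1.775 -2.562 1.543
v 2.112 -2.186 1.735
v 2.741 -3.402 3.009
v 2.405 -3.778 2.817
v 1.788 -2.168 1.912
v 2.418 -3.384 3.186
v 1.459 -2.335 1.917
v 2.088 -3.55 3.19
v 1.277 -2.607 1.746
v 1.906 -3.823 3.02
v 1.329 -2.859 1.481
v 1.958 -4.075 2.754
v 1.589 -2.972 1.244
v 2.218 -4.187 2.518
v 1.937 -2.893 1.148
v 2.566 -4.108 2.422
v 2.209 -2.659 1.236
v 2.838 -3.875 2.51
v 2.278 -2.38 1.468
v 2.908 -3.596 2.742
v -2.092 0.428 -3.518
v -1.229 0.058 -3.212
v -2.831 -0.278 -2.288
v -1.968 -0.648 -1.982
v -2.137 0.323 -1.923
v -1.681 0.76 -2.683
v -2.379 -0.98 -2.817
v -1.923 -0.543 -3.577
v -1.406 -0.812 -2.779
v -1.257 -0.007 -2.226
v -2.803 -0.213 -3.274
v -2.654 0.592 -2.721
v 3.479 0.665 2.056
v 4.108 1.503 1.897
v 3.27 2.293 2.744
v 2.641 1.455 2.904
v 3.644 1.507 1.434
v 2.806 2.297 2.282
v 3.117 1.19 1.209
v 2.279 1.98 2.057
v 2.728 0.672 1.308
v 1.89 1.462 2.155
v 2.626 0.151 1.692
v 1.788 0.941 2.54
v 2.85 -0.173 2.216
v 2.012 0.617 3.063
v 3.314 -0.177 2.678
v 2.476 0.613 3.526
v 3.841 0.14 2.903
v 3.003 0.93 3.751
v 4.23 0.658 2.805
v 3.392 1.448 3.652
v 4.332 1.179 2.42
v 3.494 1.969 3.268
f 2 1 5
f 2 5 3
f 3 5 6
f 3 6 4
f 5 1 7
f 5 7 6
f 6 7 8
f 6 8 4
f 7 1 9
f 7 9 8
f 8 9 10
f 8 10 4
f 9 1 11
f 9 11 10
f 10 11 12
f 10 12 4
f 11 1 13
f 11 13 12
f 12 13 14
f 12 14 4
f 13 1 15
f 13 15 14
f 14 15 16
f 14 16 4
f 15 1 17
f 15 17 16
f 16 17 18
f 16 18 4
f 17 1 19
f 17 19 18
f 18 19 20
f 18 20 4
f 19 1 2
f 19 2 20
f 20 2 3
f 20 3 4
f 21 32 26
f 21 26 22
f 21 22 28
f 21 28 31
f 21 31 32
f 22 26 30
f 26 32 25
f 32 31 23
f 31 28 27
f 28 22 29
f 24 30 25
f 24 25 23
f 24 23 27
f 24 27 29
f 24 29 30
f 25 30 26
f 23 25 32
f 27 23 31
f 29 27 28
f 30 29 22
f 34 33 37
f 34 37 35
f 35 37 38
f 35 38 36
f 37 33 39
f 37 39 38
f 38 39 40
f 38 40 36
f 39 33 41
f 39 41 40
f 40 41 42
f 40 42 36
f 41 33 43
f 41 43 42
f 42 43 44
f 42 44 36
f 43 33 45
f 43 45 44
f 44 45 46
f 44 46 36
f 45 33 47
f 45 47 46
f 46 47 48
f 46 48 36
f 47 33 49
f 47 49 48
f 48 49 50
f 48 50 36
f 49 33 51
f 49 51 50
f 50 51 52
f 50 52 36
f 51 33 53
f 51 53 52
f 52 53 54
f 52 54 36
f 53 33 34
f 53 34 54
f 54 34 35
f 54 35 36



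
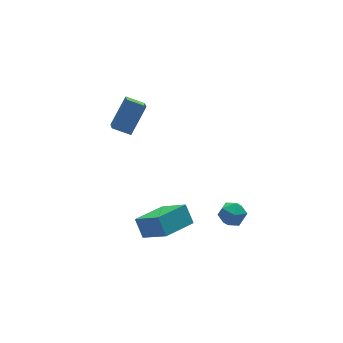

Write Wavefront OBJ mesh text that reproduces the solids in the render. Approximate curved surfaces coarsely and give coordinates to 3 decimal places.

v 2.464 -2.673 -2.728
v 3.146 -3.11 -2.958
v 1.674 -3.73 -3.062
v 2.356 -4.167 -3.292
v 2.224 -3.99 -2.48
v 2.712 -3.337 -2.274
v 2.108 -3.503 -3.746
v 2.596 -2.85 -3.54
v 2.925 -3.623 -3.587
v 2.997 -3.924 -2.805
v 1.823 -2.916 -3.215
v 1.895 -3.217 -2.433
v -2.239 -4.655 -1.172
v -2.265 -3.906 -0.273
v -2.8 -3.253 -2.357
v -2.826 -2.504 -1.458
v -0.394 -4.196 -1.502
v -0.42 -3.447 -0.603
v -0.955 -2.794 -2.687
v -0.981 -2.045 -1.788
v -2.124 1.245 2.924
v -2.434 0.514 3.408
v -0.974 1.695 4.342
v -1.284 0.964 4.825
v -1.356 0.636 2.495
v -1.666 -0.095 2.978
v -0.206 1.086 3.912
v -0.516 0.355 4.396
f 1 12 6
f 1 6 2
f 1 2 8
f 1 8 11
f 1 11 12
f 2 6 10
f 6 12 5
f 12 11 3
f 11 8 7
f 8 2 9
f 4 10 5
f 4 5 3
f 4 3 7
f 4 7 9
f 4 9 10
f 5 10 6
f 3 5 12
f 7 3 11
f 9 7 8
f 10 9 2
f 14 16 13
f 17 14 13
f 13 16 15
f 15 17 13
f 14 20 16
f 18 14 17
f 18 20 14
f 16 20 15
f 19 17 15
f 15 20 19
f 19 18 17
f 20 18 19
f 22 24 21
f 25 22 21
f 21 24 23
f 23 25 21
f 22 28 24
f 26 22 25
f 26 28 22
f 24 28 23
f 27 25 23
f 23 28 27
f 27 26 25
f 28 26 27



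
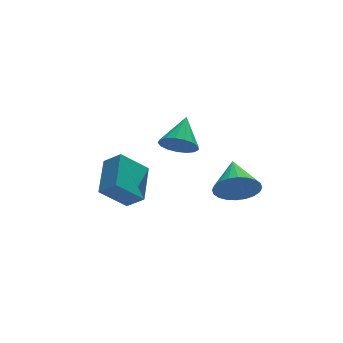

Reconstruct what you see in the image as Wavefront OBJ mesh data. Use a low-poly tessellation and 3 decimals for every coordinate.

v -5.011 -1.577 -2.629
v -4.333 0.006 -1.874
v -3.839 -1.566 -3.704
v -3.162 0.017 -2.949
v -4.438 -2.117 -2.011
v -3.761 -0.534 -1.256
v -3.267 -2.106 -3.086
v -2.589 -0.523 -2.331
v -1.585 -1.348 -0.679
v -0.914 -1.86 -0.575
v -0.875 -0.232 0.239
v -0.822 -1.645 -0.907
v -0.904 -1.362 -1.188
v -1.143 -1.076 -1.352
v -1.482 -0.852 -1.362
v -1.845 -0.742 -1.215
v -2.149 -0.771 -0.945
v -2.323 -0.932 -0.615
v -2.328 -1.188 -0.299
v -2.163 -1.481 -0.07
v -1.865 -1.744 0.019
v -1.503 -1.916 -0.051
v -1.16 -1.958 -0.266
v 0.794 -1.796 -3.458
v 1.58 -1.688 -4.116
v 1.146 -0.244 -2.782
v 1.278 -1.528 -4.327
v 0.902 -1.408 -4.406
v 0.511 -1.348 -4.341
v 0.162 -1.355 -4.141
v -0.091 -1.43 -3.838
v -0.209 -1.561 -3.477
v -0.174 -1.728 -3.113
v 0.008 -1.905 -2.801
v 0.31 -2.065 -2.59
v 0.686 -2.185 -2.511
v 1.078 -2.245 -2.576
v 1.426 -2.237 -2.775
v 1.679 -2.162 -3.079
v 1.797 -2.032 -3.44
v 1.762 -1.865 -3.804
f 2 4 1
f 5 2 1
f 1 4 3
f 3 5 1
f 2 8 4
f 6 2 5
f 6 8 2
f 4 8 3
f 7 5 3
f 3 8 7
f 7 6 5
f 8 6 7
f 10 9 12
f 10 12 11
f 12 9 13
f 12 13 11
f 13 9 14
f 13 14 11
f 14 9 15
f 14 15 11
f 15 9 16
f 15 16 11
f 16 9 17
f 16 17 11
f 17 9 18
f 17 18 11
f 18 9 19
f 18 19 11
f 19 9 20
f 19 20 11
f 20 9 21
f 20 21 11
f 21 9 22
f 21 22 11
f 22 9 23
f 22 23 11
f 23 9 10
f 23 10 11
f 25 24 27
f 25 27 26
f 27 24 28
f 27 28 26
f 28 24 29
f 28 29 26
f 29 24 30
f 29 30 26
f 30 24 31
f 30 31 26
f 31 24 32
f 31 32 26
f 32 24 33
f 32 33 26
f 33 24 34
f 33 34 26
f 34 24 35
f 34 35 26
f 35 24 36
f 35 36 26
f 36 24 37
f 36 37 26
f 37 24 38
f 37 38 26
f 38 24 39
f 38 39 26
f 39 24 40
f 39 40 26
f 40 24 41
f 40 41 26
f 41 24 25
f 41 25 26



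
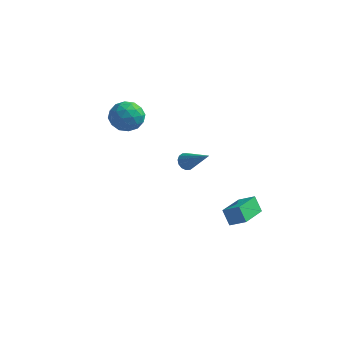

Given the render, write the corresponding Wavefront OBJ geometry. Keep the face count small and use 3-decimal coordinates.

v 2.757 -1.844 -1.341
v 3.652 -1.73 -0.866
v 2.725 0.212 -1.771
v 3.62 0.325 -1.295
v 3.26 -2.025 -2.245
v 4.155 -1.912 -1.769
v 3.228 0.03 -2.674
v 4.123 0.144 -2.199
v 1.028 -2.623 2.376
v 1.326 -2.762 1.924
v 2.532 -3.057 3.504
v 1.378 -2.48 1.963
v 1.336 -2.236 2.114
v 1.211 -2.095 2.334
v 1.037 -2.096 2.566
v 0.861 -2.238 2.747
v 0.729 -2.483 2.829
v 0.677 -2.765 2.789
v 0.719 -3.009 2.639
v 0.844 -3.15 2.418
v 1.018 -3.149 2.186
v 1.194 -3.007 2.005
v -4.394 -0.132 2.474
v -3.496 0.43 2.554
v -3.984 -0.99 3.906
v -3.086 -0.428 3.986
v -4.024 0.045 4.143
v -4.277 0.575 3.258
v -3.203 -1.135 3.202
v -3.456 -0.605 2.317
v -2.76 -0.19 3.003
v -3.267 0.539 3.585
v -4.213 -1.099 2.875
v -4.72 -0.37 3.457
v -3.981 0.224 2.389
v -3.499 -0.784 4.071
v -4.05 -0.506 4.164
v -3.523 -0.176 4.211
v -4.44 0.309 2.803
v -3.912 0.64 2.849
v -4.223 0.413 3.783
v -3.568 -1.2 3.611
v -3.04 -0.869 3.657
v -3.957 -0.384 2.249
v -3.43 -0.054 2.296
v -3.257 -0.973 2.677
v -3.02 0.19 2.699
v -2.78 -0.314 3.541
v -2.848 -0.73 3.08
v -2.997 -0.418 2.56
v -3.319 0.618 3.042
v -3.078 0.114 3.883
v -3.629 0.392 3.976
v -3.778 0.704 3.456
v -2.886 0.254 3.306
v -4.402 -0.674 2.577
v -4.161 -1.178 3.418
v -3.702 -1.264 3.004
v -3.851 -0.952 2.484
v -4.7 -0.246 2.919
v -4.46 -0.75 3.761
v -4.483 -0.142 3.9
v -4.632 0.17 3.38
v -4.594 -0.814 3.154
f 2 4 1
f 5 2 1
f 1 4 3
f 3 5 1
f 2 8 4
f 6 2 5
f 6 8 2
f 4 8 3
f 7 5 3
f 3 8 7
f 7 6 5
f 8 6 7
f 10 9 12
f 10 12 11
f 12 9 13
f 12 13 11
f 13 9 14
f 13 14 11
f 14 9 15
f 14 15 11
f 15 9 16
f 15 16 11
f 16 9 17
f 16 17 11
f 17 9 18
f 17 18 11
f 18 9 19
f 18 19 11
f 19 9 20
f 19 20 11
f 20 9 21
f 20 21 11
f 21 9 22
f 21 22 11
f 22 9 10
f 22 10 11
f 23 60 39
f 60 34 63
f 39 63 28
f 60 63 39
f 23 39 35
f 39 28 40
f 35 40 24
f 39 40 35
f 23 35 44
f 35 24 45
f 44 45 30
f 35 45 44
f 23 44 56
f 44 30 59
f 56 59 33
f 44 59 56
f 23 56 60
f 56 33 64
f 60 64 34
f 56 64 60
f 24 40 51
f 40 28 54
f 51 54 32
f 40 54 51
f 28 63 41
f 63 34 62
f 41 62 27
f 63 62 41
f 34 64 61
f 64 33 57
f 61 57 25
f 64 57 61
f 33 59 58
f 59 30 46
f 58 46 29
f 59 46 58
f 30 45 50
f 45 24 47
f 50 47 31
f 45 47 50
f 26 52 38
f 52 32 53
f 38 53 27
f 52 53 38
f 26 38 36
f 38 27 37
f 36 37 25
f 38 37 36
f 26 36 43
f 36 25 42
f 43 42 29
f 36 42 43
f 26 43 48
f 43 29 49
f 48 49 31
f 43 49 48
f 26 48 52
f 48 31 55
f 52 55 32
f 48 55 52
f 27 53 41
f 53 32 54
f 41 54 28
f 53 54 41
f 25 37 61
f 37 27 62
f 61 62 34
f 37 62 61
f 29 42 58
f 42 25 57
f 58 57 33
f 42 57 58
f 31 49 50
f 49 29 46
f 50 46 30
f 49 46 50
f 32 55 51
f 55 31 47
f 51 47 24
f 55 47 51



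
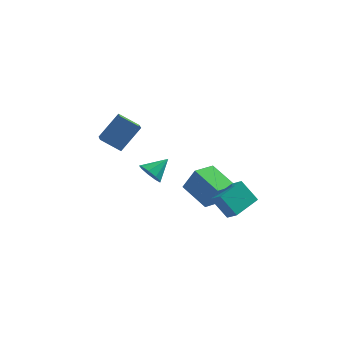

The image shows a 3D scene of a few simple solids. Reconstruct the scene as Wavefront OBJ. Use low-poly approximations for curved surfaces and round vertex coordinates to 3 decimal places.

v -1.531 -1.637 0.772
v -1.268 -1.231 0.013
v -0.529 -0.763 1.588
v -1.74 -0.925 0.264
v -2.114 -0.952 0.752
v -2.215 -1.3 1.25
v -1.996 -1.806 1.524
v -1.559 -2.233 1.446
v -1.11 -2.382 1.053
v -0.857 -2.182 0.529
v -0.919 -1.727 0.118
v 1.742 -1.164 -2.33
v 2.492 -1.287 -0.743
v 0.263 0.174 -1.526
v 1.014 0.051 0.061
v 2.746 0.169 -2.701
v 3.497 0.046 -1.114
v 1.268 1.507 -1.897
v 2.018 1.384 -0.31
v 2.148 -2.379 -0.721
v 2.739 -3.024 -0.006
v 3.32 -0.871 -0.33
v 3.912 -1.516 0.385
v 3.168 -2.844 -1.985
v 3.76 -3.489 -1.27
v 4.341 -1.336 -1.594
v 4.932 -1.981 -0.879
v -5.238 3.297 0.66
v -4.95 1.796 1.381
v -4.095 4.265 2.216
v -3.807 2.764 2.938
v -3.933 3.136 -0.198
v -3.645 1.635 0.524
v -2.79 4.104 1.359
v -2.502 2.603 2.08
f 2 1 4
f 2 4 3
f 4 1 5
f 4 5 3
f 5 1 6
f 5 6 3
f 6 1 7
f 6 7 3
f 7 1 8
f 7 8 3
f 8 1 9
f 8 9 3
f 9 1 10
f 9 10 3
f 10 1 11
f 10 11 3
f 11 1 2
f 11 2 3
f 13 15 12
f 16 13 12
f 12 15 14
f 14 16 12
f 13 19 15
f 17 13 16
f 17 19 13
f 15 19 14
f 18 16 14
f 14 19 18
f 18 17 16
f 19 17 18
f 21 23 20
f 24 21 20
f 20 23 22
f 22 24 20
f 21 27 23
f 25 21 24
f 25 27 21
f 23 27 22
f 26 24 22
f 22 27 26
f 26 25 24
f 27 25 26
f 29 31 28
f 32 29 28
f 28 31 30
f 30 32 28
f 29 35 31
f 33 29 32
f 33 35 29
f 31 35 30
f 34 32 30
f 30 35 34
f 34 33 32
f 35 33 34



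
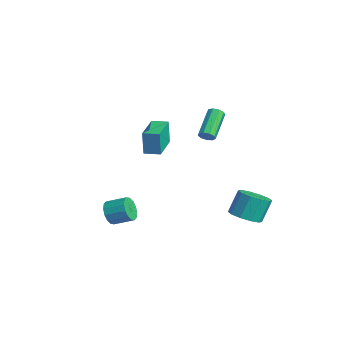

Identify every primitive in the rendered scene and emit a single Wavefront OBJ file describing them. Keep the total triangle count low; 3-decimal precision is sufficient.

v 1.437 1.907 2.745
v 1.831 2.192 2.898
v 0.617 3.298 3.967
v 0.223 3.013 3.815
v 1.694 2.324 2.606
v 0.48 3.431 3.675
v 1.437 2.261 2.379
v 0.223 3.368 3.448
v 1.18 2.032 2.323
v -0.034 3.139 3.393
v 1.043 1.745 2.465
v -0.171 2.851 3.535
v 1.09 1.533 2.738
v -0.124 2.639 3.808
v 1.3 1.496 3.015
v 0.086 2.602 4.084
v 1.574 1.651 3.165
v 0.36 2.758 4.234
v 1.784 1.926 3.119
v 0.57 3.033 4.188
v 3.553 3.286 -2.796
v 4.44 3.72 -2.86
v 4.195 4.428 -1.469
v 3.307 3.994 -1.404
v 4.029 4.091 -3.121
v 3.784 4.798 -1.73
v 3.436 4.154 -3.258
v 3.191 4.862 -1.866
v 2.888 3.886 -3.218
v 2.642 4.593 -1.827
v 2.593 3.388 -3.017
v 2.348 4.096 -1.626
v 2.665 2.852 -2.731
v 2.42 3.56 -1.34
v 3.076 2.482 -2.47
v 2.831 3.189 -1.079
v 3.669 2.418 -2.334
v 3.424 3.126 -0.942
v 4.218 2.687 -2.373
v 3.972 3.394 -0.982
v 4.512 3.184 -2.574
v 4.267 3.892 -1.183
v -0.722 -0.934 0.93
v -0.819 -0.966 2.476
v -2.383 0.299 0.851
v -2.48 0.267 2.398
v -0.14 -0.147 0.982
v -0.237 -0.179 2.529
v -1.801 1.086 0.904
v -1.898 1.054 2.45
v 1.459 -3.787 -1.978
v 1.858 -3.717 -2.668
v 2.52 -2.784 -2.191
v 2.121 -2.853 -1.502
v 1.531 -3.466 -2.708
v 2.194 -2.532 -2.231
v 1.185 -3.3 -2.551
v 1.848 -2.367 -2.075
v 0.913 -3.265 -2.242
v 1.575 -2.331 -1.765
v 0.786 -3.369 -1.862
v 1.449 -2.436 -1.385
v 0.84 -3.586 -1.513
v 1.503 -2.652 -1.036
v 1.06 -3.856 -1.289
v 1.722 -2.923 -0.812
v 1.386 -4.108 -1.249
v 2.049 -3.174 -0.772
v 1.732 -4.273 -1.405
v 2.395 -3.34 -0.929
v 2.005 -4.309 -1.715
v 2.667 -3.375 -1.238
v 2.131 -4.204 -2.095
v 2.794 -3.271 -1.618
v 2.077 -3.988 -2.444
v 2.74 -3.054 -1.967
f 2 1 5
f 2 5 3
f 3 5 6
f 3 6 4
f 5 1 7
f 5 7 6
f 6 7 8
f 6 8 4
f 7 1 9
f 7 9 8
f 8 9 10
f 8 10 4
f 9 1 11
f 9 11 10
f 10 11 12
f 10 12 4
f 11 1 13
f 11 13 12
f 12 13 14
f 12 14 4
f 13 1 15
f 13 15 14
f 14 15 16
f 14 16 4
f 15 1 17
f 15 17 16
f 16 17 18
f 16 18 4
f 17 1 19
f 17 19 18
f 18 19 20
f 18 20 4
f 19 1 2
f 19 2 20
f 20 2 3
f 20 3 4
f 22 21 25
f 22 25 23
f 23 25 26
f 23 26 24
f 25 21 27
f 25 27 26
f 26 27 28
f 26 28 24
f 27 21 29
f 27 29 28
f 28 29 30
f 28 30 24
f 29 21 31
f 29 31 30
f 30 31 32
f 30 32 24
f 31 21 33
f 31 33 32
f 32 33 34
f 32 34 24
f 33 21 35
f 33 35 34
f 34 35 36
f 34 36 24
f 35 21 37
f 35 37 36
f 36 37 38
f 36 38 24
f 37 21 39
f 37 39 38
f 38 39 40
f 38 40 24
f 39 21 41
f 39 41 40
f 40 41 42
f 40 42 24
f 41 21 22
f 41 22 42
f 42 22 23
f 42 23 24
f 44 46 43
f 47 44 43
f 43 46 45
f 45 47 43
f 44 50 46
f 48 44 47
f 48 50 44
f 46 50 45
f 49 47 45
f 45 50 49
f 49 48 47
f 50 48 49
f 52 51 55
f 52 55 53
f 53 55 56
f 53 56 54
f 55 51 57
f 55 57 56
f 56 57 58
f 56 58 54
f 57 51 59
f 57 59 58
f 58 59 60
f 58 60 54
f 59 51 61
f 59 61 60
f 60 61 62
f 60 62 54
f 61 51 63
f 61 63 62
f 62 63 64
f 62 64 54
f 63 51 65
f 63 65 64
f 64 65 66
f 64 66 54
f 65 51 67
f 65 67 66
f 66 67 68
f 66 68 54
f 67 51 69
f 67 69 68
f 68 69 70
f 68 70 54
f 69 51 71
f 69 71 70
f 70 71 72
f 70 72 54
f 71 51 73
f 71 73 72
f 72 73 74
f 72 74 54
f 73 51 75
f 73 75 74
f 74 75 76
f 74 76 54
f 75 51 52
f 75 52 76
f 76 52 53
f 76 53 54



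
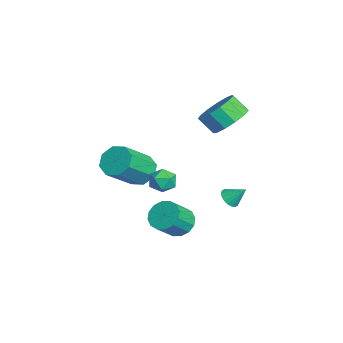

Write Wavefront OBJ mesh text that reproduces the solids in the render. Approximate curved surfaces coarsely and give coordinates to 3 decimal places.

v -1.907 2.332 -3.316
v -1.387 2.307 -3.522
v -1.593 3.008 -2.604
v -1.49 2.493 -3.653
v -1.675 2.646 -3.717
v -1.906 2.738 -3.701
v -2.138 2.749 -3.61
v -2.324 2.678 -3.46
v -2.427 2.538 -3.281
v -2.427 2.357 -3.109
v -2.325 2.172 -2.978
v -2.139 2.018 -2.914
v -1.908 1.926 -2.93
v -1.676 1.915 -3.021
v -1.491 1.987 -3.171
v -1.387 2.127 -3.35
v -1.964 -1.731 -1.062
v -1.64 -2.201 -1.719
v -0.713 -3.44 -0.374
v -1.036 -2.969 0.282
v -1.236 -1.703 -1.539
v -0.309 -2.942 -0.194
v -1.258 -1.221 -1.079
v -0.331 -2.46 0.265
v -1.694 -1.038 -0.61
v -0.767 -2.277 0.734
v -2.287 -1.26 -0.406
v -1.36 -2.499 0.939
v -2.691 -1.758 -0.586
v -1.764 -2.997 0.759
v -2.669 -2.24 -1.045
v -1.742 -3.479 0.299
v -2.233 -2.423 -1.514
v -1.306 -3.662 -0.17
v -0.58 -0.579 -1.103
v 0.101 -0.487 -0.949
v -0.601 -1.513 -0.451
v 0.08 -1.421 -0.297
v -0.401 -0.971 -0.048
v -0.389 -0.393 -0.451
v -0.111 -1.607 -0.949
v -0.099 -1.029 -1.352
v 0.391 -1.122 -0.854
v 0.212 -0.729 -0.297
v -0.712 -1.271 -1.103
v -0.891 -0.878 -0.546
v -0.532 -0.211 -3.723
v 0.047 0.36 -3.612
v 0.65 -0.438 -2.647
v 0.072 -1.009 -2.757
v -0.261 0.46 -3.337
v 0.342 -0.338 -2.372
v -0.641 0.381 -3.166
v -0.038 -0.417 -2.2
v -0.991 0.143 -3.143
v -0.388 -0.655 -2.178
v -1.219 -0.19 -3.276
v -0.616 -0.988 -2.311
v -1.262 -0.529 -3.529
v -0.659 -1.326 -2.563
v -1.11 -0.782 -3.833
v -0.507 -1.58 -2.868
v -0.802 -0.882 -4.108
v -0.199 -1.68 -3.143
v -0.422 -0.803 -4.28
v 0.181 -1.601 -3.314
v -0.072 -0.565 -4.302
v 0.531 -1.363 -3.337
v 0.156 -0.232 -4.169
v 0.759 -1.03 -3.204
v 0.199 0.106 -3.917
v 0.802 -0.691 -2.951
v -2.073 2.374 1.68
v -1.171 2.381 2.177
v -1.585 1.753 2.938
v -2.487 1.746 2.44
v -1.475 2.831 2.383
v -1.889 2.202 3.144
v -1.969 3.135 2.366
v -2.383 2.507 3.126
v -2.495 3.198 2.131
v -2.91 2.57 2.891
v -2.888 2.999 1.752
v -3.302 2.371 2.513
v -3.022 2.602 1.351
v -3.436 1.974 2.111
v -2.854 2.133 1.054
v -3.269 1.504 1.814
v -2.439 1.74 0.956
v -2.853 1.111 1.716
v -1.907 1.548 1.087
v -2.321 0.92 1.848
v -1.428 1.619 1.407
v -1.842 0.991 2.167
v -1.153 1.93 1.813
v -1.568 1.301 2.574
f 2 1 4
f 2 4 3
f 4 1 5
f 4 5 3
f 5 1 6
f 5 6 3
f 6 1 7
f 6 7 3
f 7 1 8
f 7 8 3
f 8 1 9
f 8 9 3
f 9 1 10
f 9 10 3
f 10 1 11
f 10 11 3
f 11 1 12
f 11 12 3
f 12 1 13
f 12 13 3
f 13 1 14
f 13 14 3
f 14 1 15
f 14 15 3
f 15 1 16
f 15 16 3
f 16 1 2
f 16 2 3
f 18 17 21
f 18 21 19
f 19 21 22
f 19 22 20
f 21 17 23
f 21 23 22
f 22 23 24
f 22 24 20
f 23 17 25
f 23 25 24
f 24 25 26
f 24 26 20
f 25 17 27
f 25 27 26
f 26 27 28
f 26 28 20
f 27 17 29
f 27 29 28
f 28 29 30
f 28 30 20
f 29 17 31
f 29 31 30
f 30 31 32
f 30 32 20
f 31 17 33
f 31 33 32
f 32 33 34
f 32 34 20
f 33 17 18
f 33 18 34
f 34 18 19
f 34 19 20
f 35 46 40
f 35 40 36
f 35 36 42
f 35 42 45
f 35 45 46
f 36 40 44
f 40 46 39
f 46 45 37
f 45 42 41
f 42 36 43
f 38 44 39
f 38 39 37
f 38 37 41
f 38 41 43
f 38 43 44
f 39 44 40
f 37 39 46
f 41 37 45
f 43 41 42
f 44 43 36
f 48 47 51
f 48 51 49
f 49 51 52
f 49 52 50
f 51 47 53
f 51 53 52
f 52 53 54
f 52 54 50
f 53 47 55
f 53 55 54
f 54 55 56
f 54 56 50
f 55 47 57
f 55 57 56
f 56 57 58
f 56 58 50
f 57 47 59
f 57 59 58
f 58 59 60
f 58 60 50
f 59 47 61
f 59 61 60
f 60 61 62
f 60 62 50
f 61 47 63
f 61 63 62
f 62 63 64
f 62 64 50
f 63 47 65
f 63 65 64
f 64 65 66
f 64 66 50
f 65 47 67
f 65 67 66
f 66 67 68
f 66 68 50
f 67 47 69
f 67 69 68
f 68 69 70
f 68 70 50
f 69 47 71
f 69 71 70
f 70 71 72
f 70 72 50
f 71 47 48
f 71 48 72
f 72 48 49
f 72 49 50
f 74 73 77
f 74 77 75
f 75 77 78
f 75 78 76
f 77 73 79
f 77 79 78
f 78 79 80
f 78 80 76
f 79 73 81
f 79 81 80
f 80 81 82
f 80 82 76
f 81 73 83
f 81 83 82
f 82 83 84
f 82 84 76
f 83 73 85
f 83 85 84
f 84 85 86
f 84 86 76
f 85 73 87
f 85 87 86
f 86 87 88
f 86 88 76
f 87 73 89
f 87 89 88
f 88 89 90
f 88 90 76
f 89 73 91
f 89 91 90
f 90 91 92
f 90 92 76
f 91 73 93
f 91 93 92
f 92 93 94
f 92 94 76
f 93 73 95
f 93 95 94
f 94 95 96
f 94 96 76
f 95 73 74
f 95 74 96
f 96 74 75
f 96 75 76



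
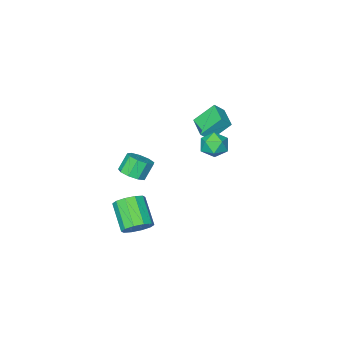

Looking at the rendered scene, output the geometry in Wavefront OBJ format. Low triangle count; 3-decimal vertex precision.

v 2.444 -1.029 -0.522
v 3.167 -1.102 -0.061
v 2.498 -1.144 0.982
v 1.776 -1.071 0.522
v 3.028 -0.535 -0.128
v 2.359 -0.576 0.915
v 2.615 -0.198 -0.379
v 1.946 -0.24 0.664
v 2.123 -0.251 -0.697
v 1.454 -0.293 0.347
v 1.781 -0.667 -0.932
v 1.112 -0.709 0.111
v 1.75 -1.253 -0.976
v 1.081 -1.295 0.067
v 2.043 -1.734 -0.807
v 1.374 -1.776 0.236
v 2.525 -1.885 -0.505
v 1.856 -1.927 0.539
v 2.968 -1.636 -0.21
v 2.299 -1.677 0.833
v -1.185 2.601 2.845
v -0.458 2.013 2.809
v -1.822 1.887 1.671
v -1.095 1.299 1.635
v -1.691 1.261 2.355
v -1.298 1.702 3.08
v -0.982 2.198 1.4
v -0.589 2.639 2.125
v -0.332 1.764 1.915
v -0.771 1.185 2.505
v -1.509 2.715 1.975
v -1.948 2.136 2.565
v 4.125 1.932 -2.57
v 5.002 1.969 -2.207
v 4.552 0.465 -0.967
v 3.675 0.428 -1.33
v 4.661 2.329 -1.893
v 4.211 0.825 -0.654
v 4.114 2.538 -1.838
v 3.665 1.034 -0.599
v 3.572 2.515 -2.062
v 3.123 1.011 -0.823
v 3.241 2.27 -2.48
v 2.792 0.766 -1.241
v 3.248 1.895 -2.933
v 2.798 0.391 -1.693
v 3.589 1.535 -3.246
v 3.139 0.031 -2.007
v 4.135 1.326 -3.301
v 3.686 -0.178 -2.062
v 4.677 1.349 -3.077
v 4.228 -0.155 -1.838
v 5.008 1.594 -2.659
v 4.559 0.09 -1.42
v -4.53 -1.56 1.826
v -3.915 -1.724 2.448
v -3.941 -0.085 1.631
v -3.326 -0.249 2.253
v -3.454 -2.151 0.607
v -2.839 -2.315 1.229
v -2.865 -0.676 0.412
v -2.25 -0.84 1.034
f 2 1 5
f 2 5 3
f 3 5 6
f 3 6 4
f 5 1 7
f 5 7 6
f 6 7 8
f 6 8 4
f 7 1 9
f 7 9 8
f 8 9 10
f 8 10 4
f 9 1 11
f 9 11 10
f 10 11 12
f 10 12 4
f 11 1 13
f 11 13 12
f 12 13 14
f 12 14 4
f 13 1 15
f 13 15 14
f 14 15 16
f 14 16 4
f 15 1 17
f 15 17 16
f 16 17 18
f 16 18 4
f 17 1 19
f 17 19 18
f 18 19 20
f 18 20 4
f 19 1 2
f 19 2 20
f 20 2 3
f 20 3 4
f 21 32 26
f 21 26 22
f 21 22 28
f 21 28 31
f 21 31 32
f 22 26 30
f 26 32 25
f 32 31 23
f 31 28 27
f 28 22 29
f 24 30 25
f 24 25 23
f 24 23 27
f 24 27 29
f 24 29 30
f 25 30 26
f 23 25 32
f 27 23 31
f 29 27 28
f 30 29 22
f 34 33 37
f 34 37 35
f 35 37 38
f 35 38 36
f 37 33 39
f 37 39 38
f 38 39 40
f 38 40 36
f 39 33 41
f 39 41 40
f 40 41 42
f 40 42 36
f 41 33 43
f 41 43 42
f 42 43 44
f 42 44 36
f 43 33 45
f 43 45 44
f 44 45 46
f 44 46 36
f 45 33 47
f 45 47 46
f 46 47 48
f 46 48 36
f 47 33 49
f 47 49 48
f 48 49 50
f 48 50 36
f 49 33 51
f 49 51 50
f 50 51 52
f 50 52 36
f 51 33 53
f 51 53 52
f 52 53 54
f 52 54 36
f 53 33 34
f 53 34 54
f 54 34 35
f 54 35 36
f 56 58 55
f 59 56 55
f 55 58 57
f 57 59 55
f 56 62 58
f 60 56 59
f 60 62 56
f 58 62 57
f 61 59 57
f 57 62 61
f 61 60 59
f 62 60 61



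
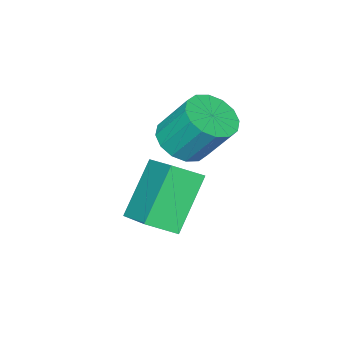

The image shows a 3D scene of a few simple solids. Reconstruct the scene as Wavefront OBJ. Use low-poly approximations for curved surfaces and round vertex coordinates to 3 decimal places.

v 2.846 0.343 -1.713
v 1.49 0.083 -0.039
v 3.622 1.985 -0.829
v 2.267 1.724 0.845
v 3.593 -0.284 -1.205
v 2.238 -0.545 0.469
v 4.37 1.357 -0.321
v 3.014 1.097 1.353
v 0.626 -0.75 0.452
v 1.552 -0.761 0.611
v 1.32 0.24 2.027
v 0.394 0.25 1.868
v 1.478 -0.374 0.325
v 1.246 0.627 1.742
v 1.175 -0.088 0.074
v 0.943 0.913 1.49
v 0.725 0.021 -0.077
v 0.493 1.021 1.34
v 0.249 -0.078 -0.086
v 0.017 0.923 1.331
v -0.127 -0.356 0.05
v -0.359 0.645 1.466
v -0.3 -0.74 0.293
v -0.532 0.261 1.709
v -0.226 -1.127 0.578
v -0.458 -0.126 1.995
v 0.077 -1.413 0.83
v -0.155 -0.412 2.246
v 0.527 -1.521 0.98
v 0.295 -0.521 2.397
v 1.003 -1.423 0.989
v 0.771 -0.422 2.406
v 1.379 -1.145 0.854
v 1.147 -0.144 2.27
f 2 4 1
f 5 2 1
f 1 4 3
f 3 5 1
f 2 8 4
f 6 2 5
f 6 8 2
f 4 8 3
f 7 5 3
f 3 8 7
f 7 6 5
f 8 6 7
f 10 9 13
f 10 13 11
f 11 13 14
f 11 14 12
f 13 9 15
f 13 15 14
f 14 15 16
f 14 16 12
f 15 9 17
f 15 17 16
f 16 17 18
f 16 18 12
f 17 9 19
f 17 19 18
f 18 19 20
f 18 20 12
f 19 9 21
f 19 21 20
f 20 21 22
f 20 22 12
f 21 9 23
f 21 23 22
f 22 23 24
f 22 24 12
f 23 9 25
f 23 25 24
f 24 25 26
f 24 26 12
f 25 9 27
f 25 27 26
f 26 27 28
f 26 28 12
f 27 9 29
f 27 29 28
f 28 29 30
f 28 30 12
f 29 9 31
f 29 31 30
f 30 31 32
f 30 32 12
f 31 9 33
f 31 33 32
f 32 33 34
f 32 34 12
f 33 9 10
f 33 10 34
f 34 10 11
f 34 11 12

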